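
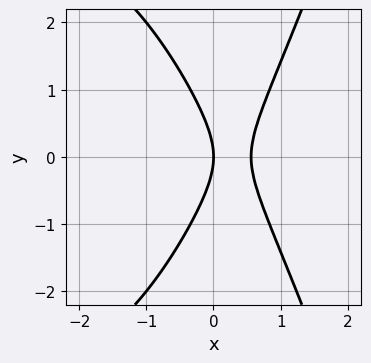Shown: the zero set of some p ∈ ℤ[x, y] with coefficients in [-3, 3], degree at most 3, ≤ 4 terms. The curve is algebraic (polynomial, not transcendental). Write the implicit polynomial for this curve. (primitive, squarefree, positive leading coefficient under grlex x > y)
First, degree: the shape is more complex than any degree-2 curve, so deg p = 3.
Next, symmetries: it's symmetric under y → −y, forcing even powers of y.
Next, from the visible intercepts: one y-axis crossing is at y = 0; one x-axis crossing is at x = 0.
Finally, matching integer coefficients to the picture gives p.

x^3 + 3*x^2 - y^2 - 2*x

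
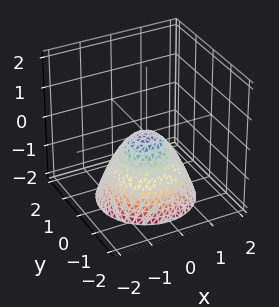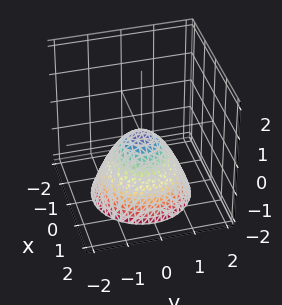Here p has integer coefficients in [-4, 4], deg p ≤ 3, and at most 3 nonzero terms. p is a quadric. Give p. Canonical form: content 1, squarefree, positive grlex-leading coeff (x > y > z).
x^2 + y^2 + z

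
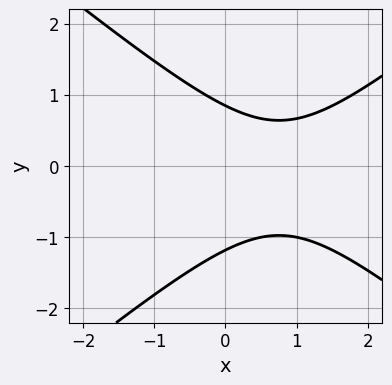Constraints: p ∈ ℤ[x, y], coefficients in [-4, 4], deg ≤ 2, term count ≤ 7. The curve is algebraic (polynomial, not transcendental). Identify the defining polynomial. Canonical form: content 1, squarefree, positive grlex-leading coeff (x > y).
Degree: no degree-1 curve has this shape, so deg p = 2.
Reading off the gridlines: no x-intercept at any integer in the box.
Together with the visible shape, these determine p as stated.

2*x^2 - 3*y^2 - 3*x - y + 3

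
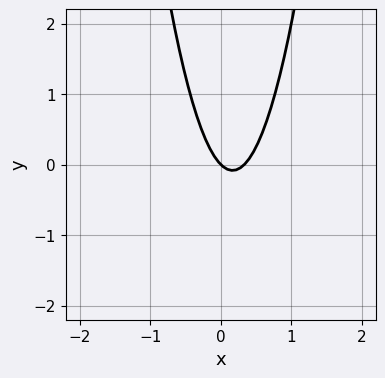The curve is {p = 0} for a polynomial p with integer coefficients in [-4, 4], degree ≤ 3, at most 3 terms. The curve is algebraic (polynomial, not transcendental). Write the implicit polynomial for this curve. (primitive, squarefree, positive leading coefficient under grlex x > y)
First, degree: no degree-1 curve has this shape, so deg p = 2.
Then, against the integer gridlines: it crosses the y-axis at the gridline y = 0; one x-axis crossing is at x = 0.
Finally, putting this together gives p.

3*x^2 - x - y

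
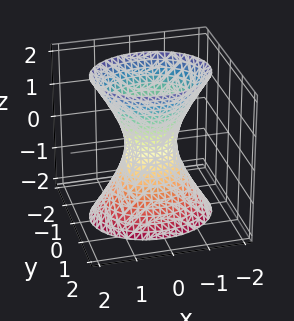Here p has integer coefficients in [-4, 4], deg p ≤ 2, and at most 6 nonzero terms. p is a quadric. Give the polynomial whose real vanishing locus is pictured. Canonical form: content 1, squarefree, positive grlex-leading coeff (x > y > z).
2*x^2 + 3*y^2 - z^2 - 1

1. The degree is 2 — one connected sheet with a waist; a quadric.
2. Symmetries: mirror symmetry z ↦ −z ⇒ only even powers of z; it's symmetric under y → −y, forcing even powers of y; mirror symmetry x ↦ −x ⇒ only even powers of x.
3. Reading off the gridlines: no z-intercept at any integer in the box.
4. Together with the visible shape, these determine p as stated.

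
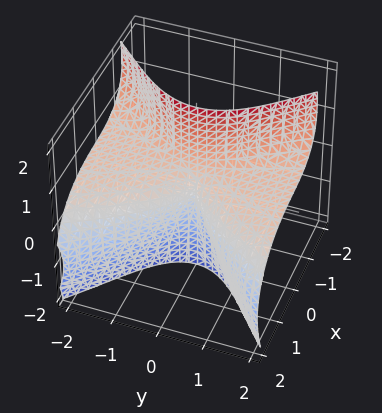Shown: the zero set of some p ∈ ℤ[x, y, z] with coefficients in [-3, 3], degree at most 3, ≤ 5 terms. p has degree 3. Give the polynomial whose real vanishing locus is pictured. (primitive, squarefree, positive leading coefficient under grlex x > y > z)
The degree is 3 — the shape is more complex than any degree-2 surface.
From the visible intercepts: it crosses the x-axis at the gridline x = 0; every point of the z-axis in the box is on the surface; it meets the y-axis at y = 0 (among the integer gridlines).
Putting this together gives p.

x^3 + 2*x*z^2 + 2*y^2*z - y^2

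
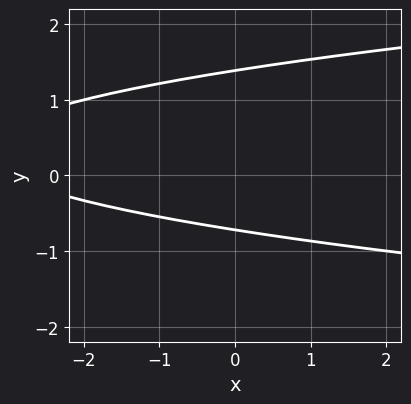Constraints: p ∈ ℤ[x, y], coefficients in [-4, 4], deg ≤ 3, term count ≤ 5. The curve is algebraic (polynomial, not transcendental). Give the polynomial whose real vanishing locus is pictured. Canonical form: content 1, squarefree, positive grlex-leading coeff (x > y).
3*y^2 - x - 2*y - 3

(a) deg p = 2. No degree-1 curve has this shape.
(b) From the axis intercepts and sections: it misses every integer gridline on the x-axis.
(c) These observations pin down the coefficients.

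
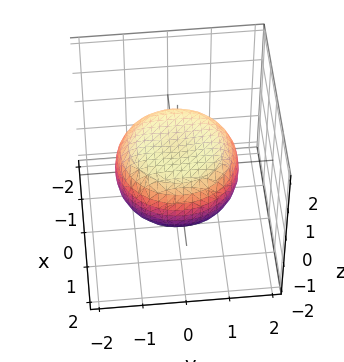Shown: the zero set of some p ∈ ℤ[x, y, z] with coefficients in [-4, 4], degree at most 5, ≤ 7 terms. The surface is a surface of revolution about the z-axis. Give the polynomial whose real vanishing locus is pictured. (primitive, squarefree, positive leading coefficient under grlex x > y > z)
First, deg p = 4.
Then, symmetries: every cross-section ⟂ z is a circle, so x, y appear only via x² + y².
Then, against the integer gridlines: a circular section at z = 0 has radius between 1 and 2.
Finally, assembling these constraints gives the stated polynomial.

x^4 + 2*x^2*y^2 + y^4 - x^2 - y^2 + 3*z^2 - 2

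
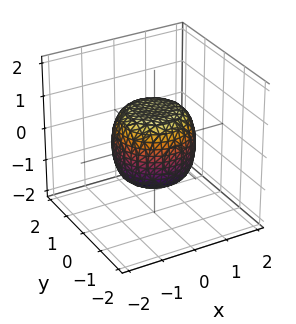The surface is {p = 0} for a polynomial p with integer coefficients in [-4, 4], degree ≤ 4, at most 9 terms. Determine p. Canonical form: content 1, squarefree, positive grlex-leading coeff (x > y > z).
The degree is 4 — a generic line meets the surface in up to 4 points.
By symmetry, every cross-section ⟂ z is a circle, so x, y appear only via x² + y².
Against the integer gridlines: the z-axis gridline crossings are at z ∈ {-1, 1}; a circular section at z = -1 has radius between 0 and 1.
Together with the visible shape, these determine p as stated.

2*x^4 + 4*x^2*y^2 + 2*y^4 - x^2 - y^2 + 2*z^2 - 2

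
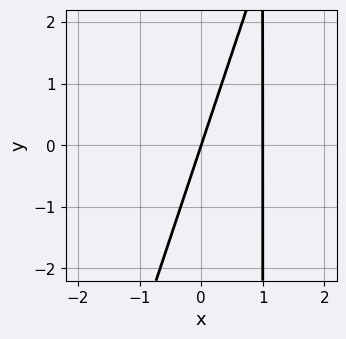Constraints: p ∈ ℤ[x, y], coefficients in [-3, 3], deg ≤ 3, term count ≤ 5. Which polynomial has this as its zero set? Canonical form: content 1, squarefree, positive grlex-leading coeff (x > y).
(a) deg p = 2.
(b) From the axis intercepts and sections: among the integer gridlines, it crosses the x-axis at x ∈ {0, 1}; it meets the y-axis at y = 0 (among the integer gridlines).
(c) Matching integer coefficients to the picture gives p.

3*x^2 - x*y - 3*x + y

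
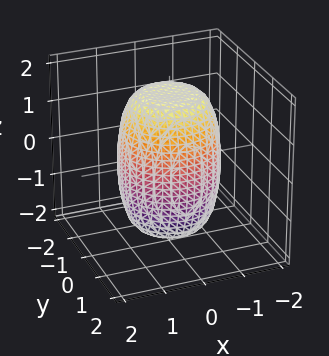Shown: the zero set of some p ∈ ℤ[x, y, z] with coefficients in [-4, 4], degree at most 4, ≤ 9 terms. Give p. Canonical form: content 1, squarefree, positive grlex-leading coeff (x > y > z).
deg p = 4.
By symmetry, the z-axis is an axis of rotation, so x and y enter only as x² + y².
From the axis intercepts and sections: a circular section at z = -1 has radius between 1 and 2.
Fitting integer coefficients to these (and the overall shape) gives p.

2*x^4 + 4*x^2*y^2 + 2*y^4 - x^2 - y^2 + z^2 - 3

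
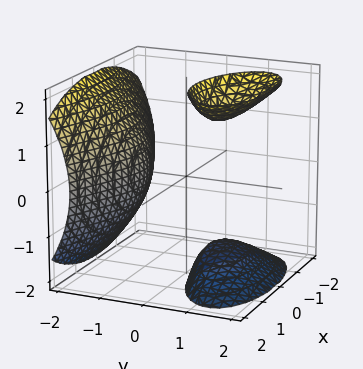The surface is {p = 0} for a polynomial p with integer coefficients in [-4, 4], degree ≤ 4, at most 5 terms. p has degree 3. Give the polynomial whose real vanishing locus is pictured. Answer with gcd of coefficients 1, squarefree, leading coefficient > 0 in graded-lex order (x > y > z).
y^3 - y*z^2 + x^2 + 1

First, I count 3 distinct pieces. Treating them together as one polynomial.
Next, degree: no degree-2 surface has this shape, so deg p = 3.
Next, against the integer gridlines: the surface avoids every integer z-axis point in the box; one y-axis crossing is at y = -1; it misses every integer gridline on the x-axis.
Finally, solving for integer coefficients yields p as stated.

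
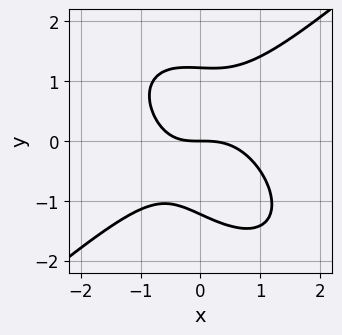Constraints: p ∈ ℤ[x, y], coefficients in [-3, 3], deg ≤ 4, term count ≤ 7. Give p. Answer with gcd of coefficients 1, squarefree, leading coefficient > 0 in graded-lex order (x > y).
deg p = 3. The shape is more complex than any degree-2 curve.
Reading off the gridlines: one x-axis crossing is at x = 0; it crosses the y-axis at the gridline y = 0.
Matching integer coefficients to the picture gives p.

2*x^3 - x*y^2 - 2*y^3 + x*y + 3*y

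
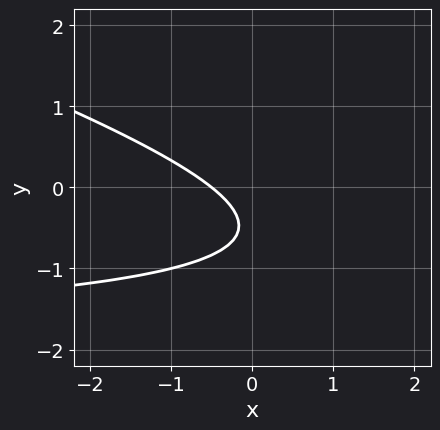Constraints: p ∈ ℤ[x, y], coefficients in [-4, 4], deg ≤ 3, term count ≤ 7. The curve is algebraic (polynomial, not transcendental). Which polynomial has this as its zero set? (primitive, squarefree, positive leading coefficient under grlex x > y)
x*y + 3*y^2 + 2*x + 3*y + 1

1. The degree is 2 — a generic line meets the curve in up to 2 points.
2. Against the integer gridlines: the curve avoids every integer y-axis point in the box.
3. Solving for integer coefficients yields p as stated.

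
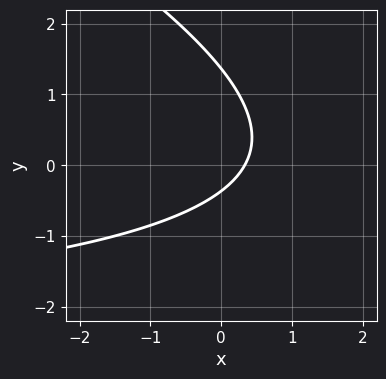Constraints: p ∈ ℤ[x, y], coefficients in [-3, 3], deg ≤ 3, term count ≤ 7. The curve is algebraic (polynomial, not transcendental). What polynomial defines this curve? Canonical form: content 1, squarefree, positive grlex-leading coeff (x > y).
The degree is 2 — no degree-1 curve has this shape.
The integer polynomial consistent with all of this is the stated p.

x*y + 2*y^2 + 3*x - 2*y - 1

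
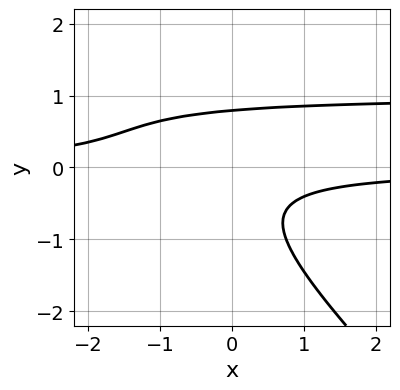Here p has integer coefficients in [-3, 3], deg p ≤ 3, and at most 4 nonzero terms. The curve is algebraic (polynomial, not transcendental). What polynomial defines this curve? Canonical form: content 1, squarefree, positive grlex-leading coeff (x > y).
2*x*y^2 + 2*y^3 - 2*x*y - 1

(a) Degree: the shape is more complex than any degree-2 curve, so deg p = 3.
(b) From the visible intercepts: no x-intercept at any integer in the box.
(c) These observations pin down the coefficients.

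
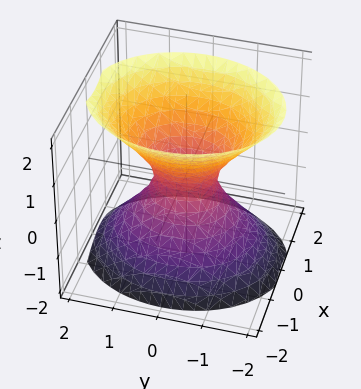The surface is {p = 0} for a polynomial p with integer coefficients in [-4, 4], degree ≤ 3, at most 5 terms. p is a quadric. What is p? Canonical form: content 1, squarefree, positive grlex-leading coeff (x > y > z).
3*x^2 + 2*y^2 - 2*z^2 - 1

The degree is 2 — one connected sheet with a waist; a quadric.
Symmetries: mirror symmetry z ↦ −z ⇒ only even powers of z; the y ↦ −y reflection is a symmetry, so y appears only in even powers; the x ↦ −x reflection is a symmetry, so x appears only in even powers.
Against the integer gridlines: no z-intercept at any integer in the box.
The integer polynomial consistent with all of this is the stated p.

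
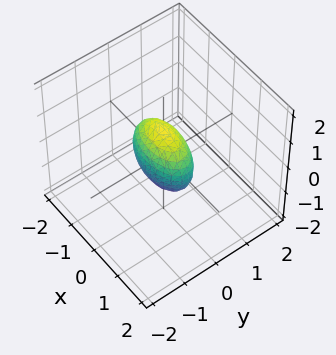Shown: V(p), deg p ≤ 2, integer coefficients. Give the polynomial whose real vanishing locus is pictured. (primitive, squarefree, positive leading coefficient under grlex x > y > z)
First, the degree is 2 — a closed, bounded, convex surface; a quadric.
Then, symmetries: mirror symmetry x ↦ −x ⇒ only even powers of x; the y ↦ −y reflection is a symmetry, so y appears only in even powers; mirror symmetry z ↦ −z ⇒ only even powers of z.
Next, from the axis intercepts and sections: among the integer gridlines, it crosses the x-axis at x ∈ {-1, 1}; the z-axis gridline crossings are at z ∈ {-1, 1}.
Finally, together with the visible shape, these determine p as stated.

x^2 + 3*y^2 + z^2 - 1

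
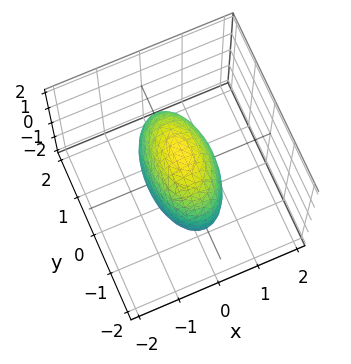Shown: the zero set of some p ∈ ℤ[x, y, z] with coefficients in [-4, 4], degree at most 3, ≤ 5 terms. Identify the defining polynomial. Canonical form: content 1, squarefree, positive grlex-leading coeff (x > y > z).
3*x^2 + y^2 + z^2 - 2

1. Degree: a closed, bounded, convex surface; a quadric, so deg p = 2.
2. Symmetries: it's symmetric under y → −y, forcing even powers of y; mirror symmetry z ↦ −z ⇒ only even powers of z; the x ↦ −x reflection is a symmetry, so x appears only in even powers.
3. These observations pin down the coefficients.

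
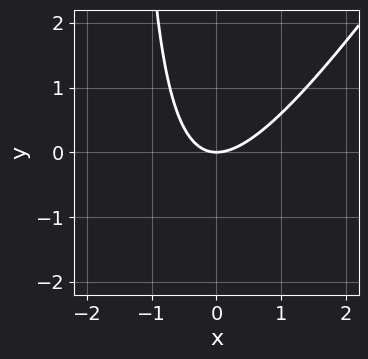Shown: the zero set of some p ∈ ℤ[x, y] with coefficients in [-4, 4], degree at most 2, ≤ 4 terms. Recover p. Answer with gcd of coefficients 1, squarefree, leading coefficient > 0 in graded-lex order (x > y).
3*x^2 - 2*x*y - 3*y

First, the degree is 2 — no degree-1 curve has this shape.
Next, against the integer gridlines: it meets the x-axis at x = 0 (among the integer gridlines); it meets the y-axis at y = 0 (among the integer gridlines).
Finally, the integer polynomial consistent with all of this is the stated p.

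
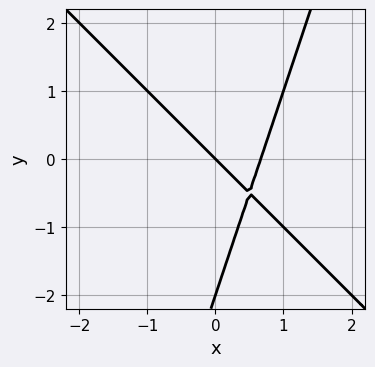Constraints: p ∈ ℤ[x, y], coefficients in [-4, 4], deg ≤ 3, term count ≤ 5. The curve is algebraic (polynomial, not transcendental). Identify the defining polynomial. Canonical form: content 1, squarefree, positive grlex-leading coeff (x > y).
3*x^2 + 2*x*y - y^2 - 2*x - 2*y

First, deg p = 2.
Then, observable constraints: one x-axis crossing is at x = 0; among the integer gridlines, it crosses the y-axis at y ∈ {-2, 0}.
Finally, assembling these constraints gives the stated polynomial.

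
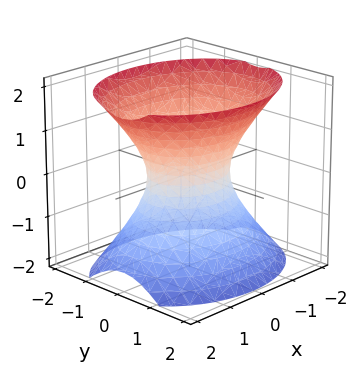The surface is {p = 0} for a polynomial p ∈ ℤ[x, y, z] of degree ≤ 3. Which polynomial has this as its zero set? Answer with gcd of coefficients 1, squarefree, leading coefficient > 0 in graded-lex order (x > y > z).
2*x^2 + 3*y^2 - 2*z^2 - 2

1. The degree is 2 — an hourglass — one-sheet hyperboloid; a quadric.
2. Symmetries: the z ↦ −z reflection is a symmetry, so z appears only in even powers; mirror symmetry y ↦ −y ⇒ only even powers of y; it's symmetric under x → −x, forcing even powers of x.
3. Observable constraints: among the integer gridlines, it crosses the x-axis at x ∈ {-1, 1}; the surface avoids every integer z-axis point in the box.
4. Assembling these constraints gives the stated polynomial.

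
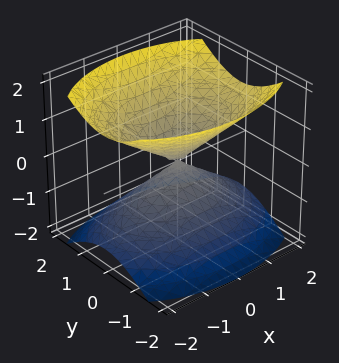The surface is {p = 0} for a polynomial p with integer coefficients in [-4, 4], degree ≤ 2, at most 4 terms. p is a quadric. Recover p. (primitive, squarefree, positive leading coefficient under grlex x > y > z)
1. The picture has 2 separate pieces. Treating them together as one polynomial.
2. Degree: a double cone through the origin; a quadric, so deg p = 2.
3. Symmetries: it's symmetric under z → −z, forcing even powers of z; mirror symmetry y ↦ −y ⇒ only even powers of y; the x ↦ −x reflection is a symmetry, so x appears only in even powers.
4. From the axis intercepts and sections: one z-axis crossing is at z = 0; one y-axis crossing is at y = 0.
5. Together with the visible shape, these determine p as stated.

x^2 + 2*y^2 - 2*z^2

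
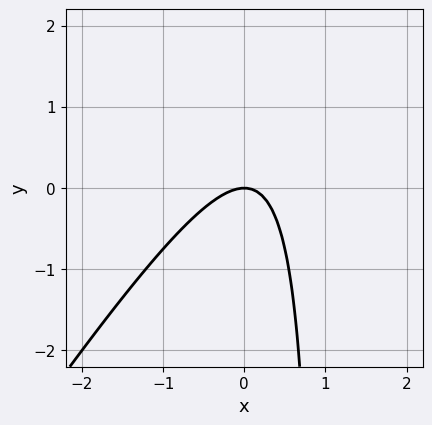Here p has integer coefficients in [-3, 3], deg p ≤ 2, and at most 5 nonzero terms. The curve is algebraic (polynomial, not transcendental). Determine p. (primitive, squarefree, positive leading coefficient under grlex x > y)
(a) deg p = 2.
(b) From the visible intercepts: it crosses the x-axis at the gridline x = 0; it meets the y-axis at y = 0 (among the integer gridlines).
(c) Matching integer coefficients to the picture gives p.

3*x^2 - 2*x*y + 2*y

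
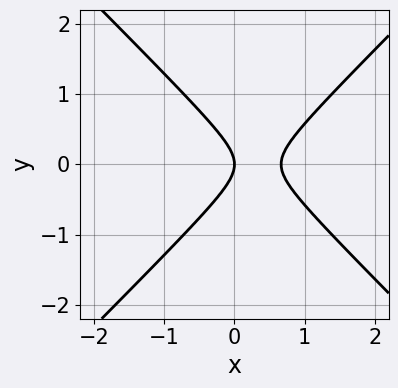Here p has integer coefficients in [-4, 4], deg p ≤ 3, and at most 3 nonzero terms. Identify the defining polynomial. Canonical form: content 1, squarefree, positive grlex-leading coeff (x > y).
1. deg p = 2. The shape is more complex than any degree-1 curve.
2. Symmetries: it's symmetric under y → −y, forcing even powers of y.
3. Against the integer gridlines: one y-axis crossing is at y = 0; it meets the x-axis at x = 0 (among the integer gridlines).
4. These observations pin down the coefficients.

3*x^2 - 3*y^2 - 2*x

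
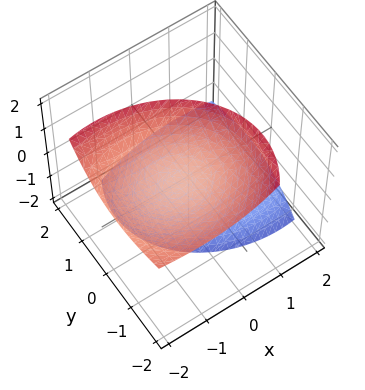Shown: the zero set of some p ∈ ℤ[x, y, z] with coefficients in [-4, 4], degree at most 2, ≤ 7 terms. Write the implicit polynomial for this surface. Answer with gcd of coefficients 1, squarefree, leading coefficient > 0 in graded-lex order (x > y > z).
(a) There are 2 components. Treating them together as one polynomial.
(b) The degree is 2 — the shape is more complex than any degree-1 surface.
(c) Against the integer gridlines: the z-axis gridline crossings are at z ∈ {-1, 1}; no y-intercept at any integer in the box.
(d) Fitting integer coefficients to these (and the overall shape) gives p.

2*x^2 + 3*x*z + 3*y^2 + 3*y*z - 2*z^2 + 2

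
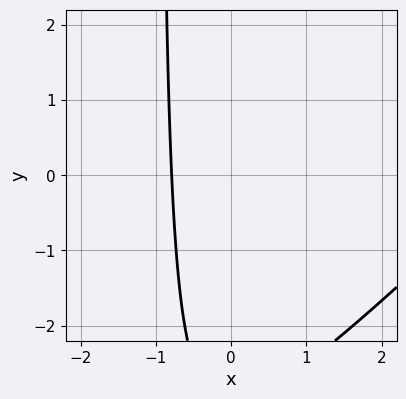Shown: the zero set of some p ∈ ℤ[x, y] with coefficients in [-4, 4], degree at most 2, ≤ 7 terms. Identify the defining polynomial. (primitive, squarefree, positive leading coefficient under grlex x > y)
The degree is 2 — no degree-1 curve has this shape.
Checking where it meets the axes: no y-intercept at any integer in the box.
Fitting integer coefficients to these (and the overall shape) gives p.

x^2 - x*y - 3*x - y - 3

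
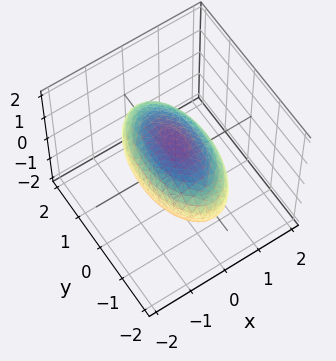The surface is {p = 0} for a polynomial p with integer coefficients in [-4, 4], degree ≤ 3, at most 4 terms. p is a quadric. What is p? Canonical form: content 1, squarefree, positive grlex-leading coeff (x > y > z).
3*x^2 + y^2 + 3*z^2 - 3

First, deg p = 2.
Then, symmetries: mirror symmetry z ↦ −z ⇒ only even powers of z; it's symmetric under x → −x, forcing even powers of x; mirror symmetry y ↦ −y ⇒ only even powers of y.
Next, reading off the gridlines: the z-axis gridline crossings are at z ∈ {-1, 1}; the x-axis gridline crossings are at x ∈ {-1, 1}.
Finally, fitting integer coefficients to these (and the overall shape) gives p.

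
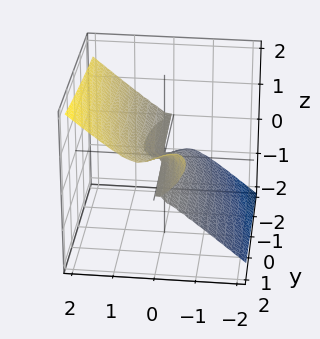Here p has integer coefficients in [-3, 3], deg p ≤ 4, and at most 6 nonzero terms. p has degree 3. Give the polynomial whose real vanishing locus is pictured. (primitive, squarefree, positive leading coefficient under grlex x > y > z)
2*x^3 - x*z^2 + y*z^2 - 2*z^3

(a) Degree: a generic line meets the surface in up to 3 points, so deg p = 3.
(b) From the visible intercepts: every point of the y-axis in the box is on the surface; one z-axis crossing is at z = 0; one x-axis crossing is at x = 0.
(c) These observations pin down the coefficients.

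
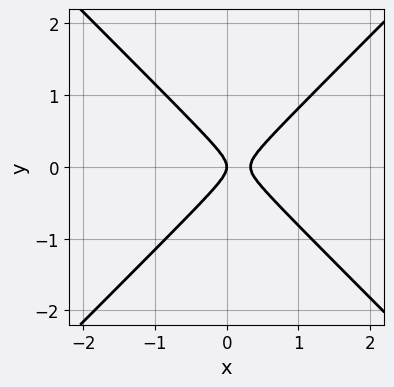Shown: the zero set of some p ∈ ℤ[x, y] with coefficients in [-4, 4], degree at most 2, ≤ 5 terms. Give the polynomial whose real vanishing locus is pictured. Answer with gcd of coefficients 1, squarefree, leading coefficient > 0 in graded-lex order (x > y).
3*x^2 - 3*y^2 - x

First, degree: no degree-1 curve has this shape, so deg p = 2.
Next, symmetries: mirror symmetry y ↦ −y ⇒ only even powers of y.
Next, from the visible intercepts: one x-axis crossing is at x = 0; it crosses the y-axis at the gridline y = 0.
Finally, matching integer coefficients to the picture gives p.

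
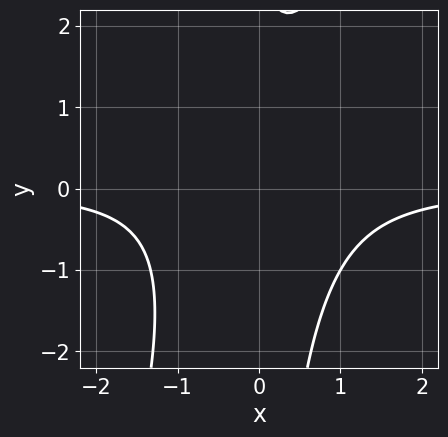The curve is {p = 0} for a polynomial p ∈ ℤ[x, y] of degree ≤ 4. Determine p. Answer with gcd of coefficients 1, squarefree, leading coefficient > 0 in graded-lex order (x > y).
3*x^2*y - x*y^2 - y + 3

First, degree: no degree-2 curve has this shape, so deg p = 3.
Then, from the axis intercepts and sections: no y-intercept at any integer in the box; the curve avoids every integer x-axis point in the box.
Finally, the integer polynomial consistent with all of this is the stated p.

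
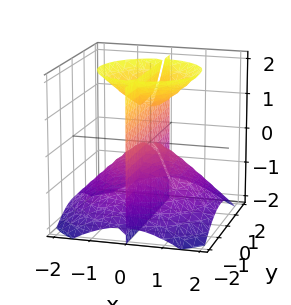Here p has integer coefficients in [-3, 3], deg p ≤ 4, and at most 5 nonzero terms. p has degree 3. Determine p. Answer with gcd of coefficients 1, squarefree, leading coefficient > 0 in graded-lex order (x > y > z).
x^3 + x*y^2 - x*z^2 + x*z

(a) I count 3 distinct pieces.
(b) Degree: no degree-2 surface has this shape, so deg p = 3.
(c) Against the integer gridlines: every point of the y-axis in the box is on the surface; every point of the z-axis in the box is on the surface; it meets the x-axis at x = 0 (among the integer gridlines).
(d) These observations pin down the coefficients.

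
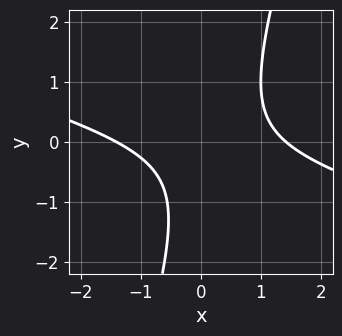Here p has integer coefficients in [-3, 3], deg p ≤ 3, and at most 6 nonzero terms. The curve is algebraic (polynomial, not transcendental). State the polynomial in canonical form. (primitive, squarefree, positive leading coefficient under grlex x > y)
x^2 + 3*x*y - y^2 - y - 2

First, deg p = 2. No degree-1 curve has this shape.
Next, from the visible intercepts: the curve avoids every integer y-axis point in the box.
Finally, matching integer coefficients to the picture gives p.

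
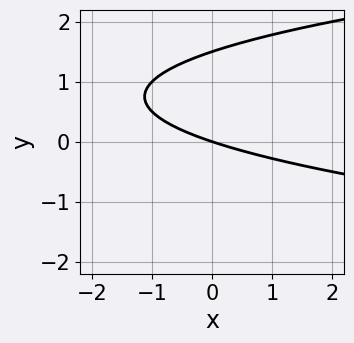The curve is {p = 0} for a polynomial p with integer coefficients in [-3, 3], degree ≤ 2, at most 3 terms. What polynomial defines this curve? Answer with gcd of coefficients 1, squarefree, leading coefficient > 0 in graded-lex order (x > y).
1. deg p = 2. A generic line meets the curve in up to 2 points.
2. From the visible intercepts: it meets the y-axis at y = 0 (among the integer gridlines); it crosses the x-axis at the gridline x = 0.
3. Assembling these constraints gives the stated polynomial.

2*y^2 - x - 3*y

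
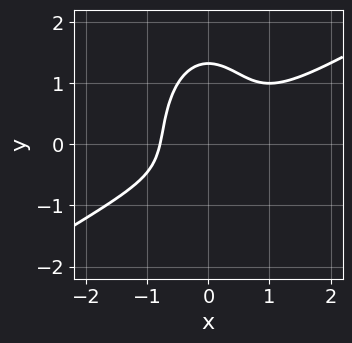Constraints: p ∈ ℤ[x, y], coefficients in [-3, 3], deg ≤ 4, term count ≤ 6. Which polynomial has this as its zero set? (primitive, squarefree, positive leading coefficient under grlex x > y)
(a) The degree is 3 — no degree-2 curve has this shape.
(b) The integer polynomial consistent with all of this is the stated p.

2*x^3 - 3*x^2*y - y^3 + y + 1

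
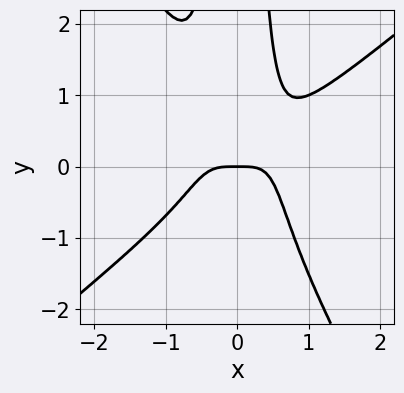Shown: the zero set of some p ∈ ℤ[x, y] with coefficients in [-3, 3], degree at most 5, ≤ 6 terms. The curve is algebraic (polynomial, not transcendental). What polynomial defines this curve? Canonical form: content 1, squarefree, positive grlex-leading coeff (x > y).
1. deg p = 4. A generic line meets the curve in up to 4 points.
2. Observable constraints: it meets the y-axis at y = 0 (among the integer gridlines); it meets the x-axis at x = 0 (among the integer gridlines).
3. Together with the visible shape, these determine p as stated.

3*x^4 - 2*x^3*y - 2*x^2*y^2 + y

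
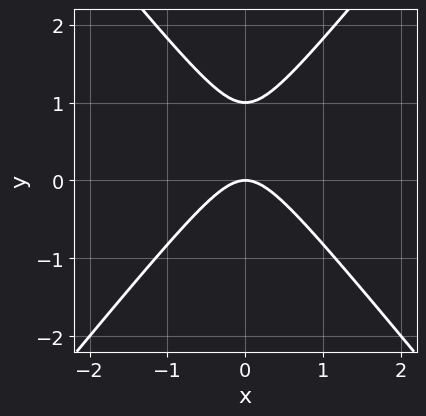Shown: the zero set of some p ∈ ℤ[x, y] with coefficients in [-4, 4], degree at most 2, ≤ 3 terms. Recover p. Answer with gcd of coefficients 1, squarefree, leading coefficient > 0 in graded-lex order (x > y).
First, degree: a generic line meets the curve in up to 2 points, so deg p = 2.
Then, symmetries: it's symmetric under x → −x, forcing even powers of x.
Next, against the integer gridlines: one x-axis crossing is at x = 0; among the integer gridlines, it crosses the y-axis at y ∈ {0, 1}.
Finally, these observations pin down the coefficients.

3*x^2 - 2*y^2 + 2*y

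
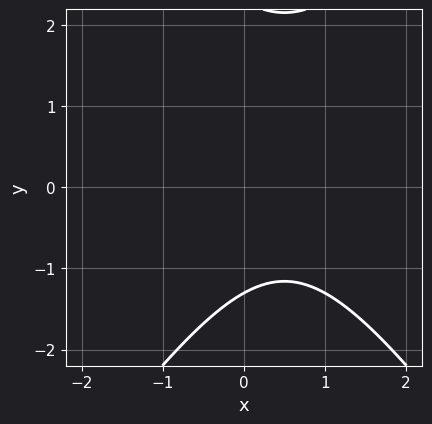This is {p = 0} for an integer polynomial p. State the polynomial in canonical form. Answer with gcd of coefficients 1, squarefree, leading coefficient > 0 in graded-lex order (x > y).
2*x^2 - y^2 - 2*x + y + 3

(a) Degree: no degree-1 curve has this shape, so deg p = 2.
(b) Against the integer gridlines: no x-intercept at any integer in the box.
(c) Matching integer coefficients to the picture gives p.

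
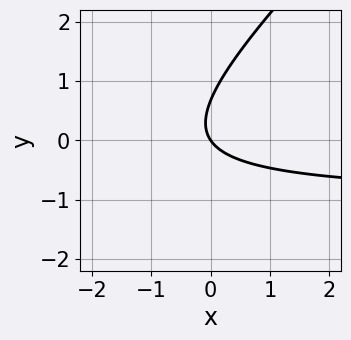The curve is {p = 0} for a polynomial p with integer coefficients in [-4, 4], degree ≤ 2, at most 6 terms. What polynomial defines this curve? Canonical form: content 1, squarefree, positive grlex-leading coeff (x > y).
3*x*y - 3*y^2 + 3*x + 2*y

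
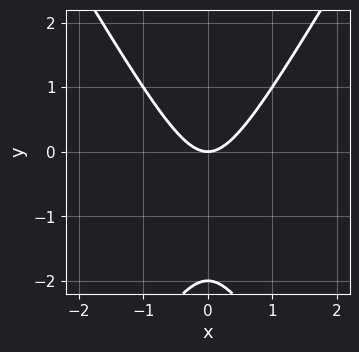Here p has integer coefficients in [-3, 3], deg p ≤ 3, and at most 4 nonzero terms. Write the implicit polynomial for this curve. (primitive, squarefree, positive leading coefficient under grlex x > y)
3*x^2 - y^2 - 2*y

1. The degree is 2 — no degree-1 curve has this shape.
2. Symmetries: the x ↦ −x reflection is a symmetry, so x appears only in even powers.
3. Against the integer gridlines: one x-axis crossing is at x = 0; the y-axis gridline crossings are at y ∈ {-2, 0}.
4. Fitting integer coefficients to these (and the overall shape) gives p.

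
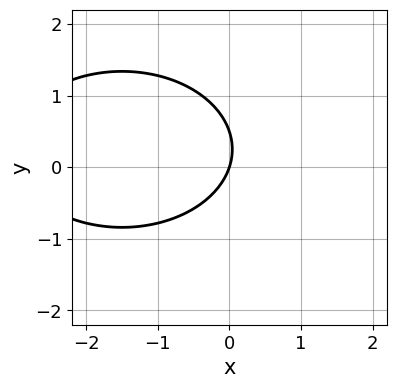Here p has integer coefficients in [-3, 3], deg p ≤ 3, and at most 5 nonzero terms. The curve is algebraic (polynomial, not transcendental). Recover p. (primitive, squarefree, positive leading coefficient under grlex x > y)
x^2 + 2*y^2 + 3*x - y

First, the degree is 2 — a generic line meets the curve in up to 2 points.
Then, observable constraints: one x-axis crossing is at x = 0; one y-axis crossing is at y = 0.
Finally, putting this together gives p.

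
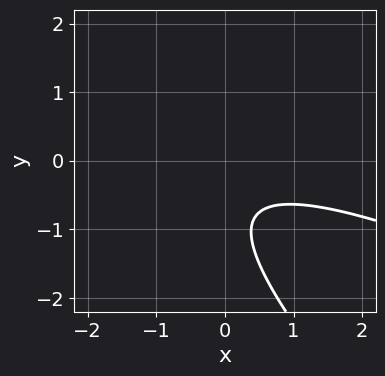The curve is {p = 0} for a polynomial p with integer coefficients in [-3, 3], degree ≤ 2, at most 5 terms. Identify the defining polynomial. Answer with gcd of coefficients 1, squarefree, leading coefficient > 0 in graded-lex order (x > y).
First, degree: a generic line meets the curve in up to 2 points, so deg p = 2.
Then, from the axis intercepts and sections: it misses every integer gridline on the x-axis; no y-intercept at any integer in the box.
Finally, together with the visible shape, these determine p as stated.

x^2 + 3*x*y + 2*y^2 + 3*y + 2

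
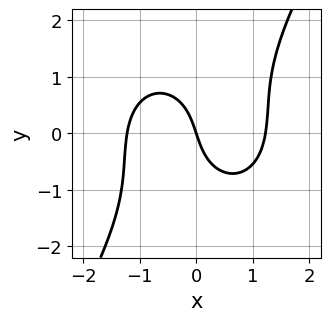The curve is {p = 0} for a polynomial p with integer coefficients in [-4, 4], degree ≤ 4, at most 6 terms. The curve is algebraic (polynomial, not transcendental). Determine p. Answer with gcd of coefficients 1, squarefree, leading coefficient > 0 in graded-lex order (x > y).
First, the degree is 3 — no degree-2 curve has this shape.
Next, reading off the gridlines: it meets the y-axis at y = 0 (among the integer gridlines); it crosses the x-axis at the gridline x = 0.
Finally, matching integer coefficients to the picture gives p.

2*x^3 + x*y^2 - y^3 - 3*x - y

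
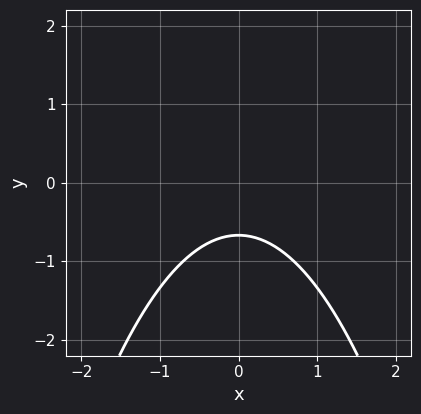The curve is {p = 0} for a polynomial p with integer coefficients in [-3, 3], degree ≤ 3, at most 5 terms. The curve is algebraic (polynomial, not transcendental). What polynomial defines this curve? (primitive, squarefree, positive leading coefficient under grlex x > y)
First, degree: no degree-1 curve has this shape, so deg p = 2.
Then, symmetries: the x ↦ −x reflection is a symmetry, so x appears only in even powers.
Then, from the axis intercepts and sections: the curve avoids every integer x-axis point in the box.
Finally, the integer polynomial consistent with all of this is the stated p.

2*x^2 + 3*y + 2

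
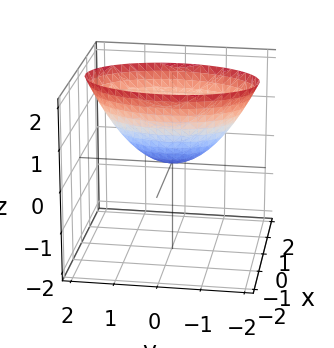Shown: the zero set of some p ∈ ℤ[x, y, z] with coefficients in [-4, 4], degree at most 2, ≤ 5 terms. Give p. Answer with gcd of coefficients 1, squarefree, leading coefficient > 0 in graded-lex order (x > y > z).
3*x^2 + y^2 - 2*z

deg p = 2. A paraboloid; a quadric.
Symmetries: the x ↦ −x reflection is a symmetry, so x appears only in even powers; mirror symmetry y ↦ −y ⇒ only even powers of y.
Reading off the gridlines: one z-axis crossing is at z = 0; one y-axis crossing is at y = 0.
Solving for integer coefficients yields p as stated.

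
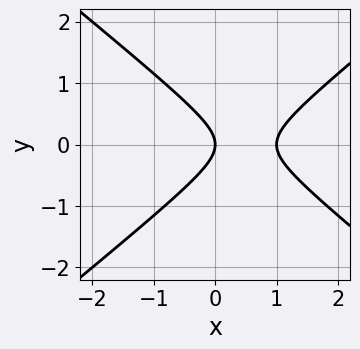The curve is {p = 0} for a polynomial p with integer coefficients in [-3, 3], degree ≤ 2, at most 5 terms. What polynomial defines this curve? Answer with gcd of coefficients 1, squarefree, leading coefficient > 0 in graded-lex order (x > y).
1. deg p = 2. The shape is more complex than any degree-1 curve.
2. Symmetries: it's symmetric under y → −y, forcing even powers of y.
3. Against the integer gridlines: it meets the y-axis at y = 0 (among the integer gridlines); the x-axis gridline crossings are at x ∈ {0, 1}.
4. Assembling these constraints gives the stated polynomial.

2*x^2 - 3*y^2 - 2*x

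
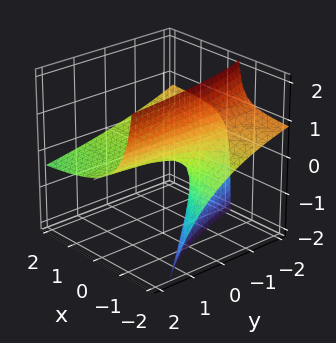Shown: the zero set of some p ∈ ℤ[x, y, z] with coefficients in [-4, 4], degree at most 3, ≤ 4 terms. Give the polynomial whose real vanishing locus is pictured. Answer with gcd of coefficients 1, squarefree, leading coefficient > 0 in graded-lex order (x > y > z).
The degree is 2 — the shape is more complex than any degree-1 surface.
Checking where it meets the axes: the visible x-axis segment lies entirely on the surface; it crosses the z-axis at the gridline z = 0.
Solving for integer coefficients yields p as stated. Check: (0, -2, 0) on the y-axis lies on the surface, and p(0, -2, 0) = 0. ✓

x*y + 3*x*z + y*z + 3*z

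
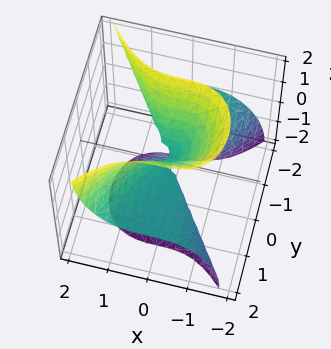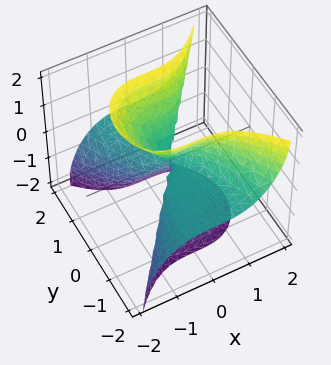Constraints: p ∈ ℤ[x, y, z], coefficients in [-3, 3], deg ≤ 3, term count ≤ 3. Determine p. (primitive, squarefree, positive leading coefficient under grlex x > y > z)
First, deg p = 3.
Then, from the visible intercepts: one x-axis crossing is at x = 0; the visible y-axis segment lies entirely on the surface; one z-axis crossing is at z = 0.
Finally, together with the visible shape, these determine p as stated.

3*x^3 - 3*y^2*z + z^3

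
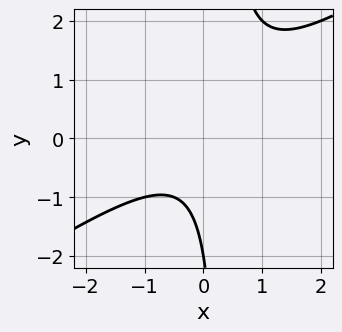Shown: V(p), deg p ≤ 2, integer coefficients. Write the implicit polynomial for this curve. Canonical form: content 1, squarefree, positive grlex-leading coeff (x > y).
2*x^2 - 3*x*y + y + 2

First, deg p = 2.
Then, reading off the gridlines: it meets the y-axis at y = -2 (among the integer gridlines); it misses every integer gridline on the x-axis.
Finally, putting this together gives p.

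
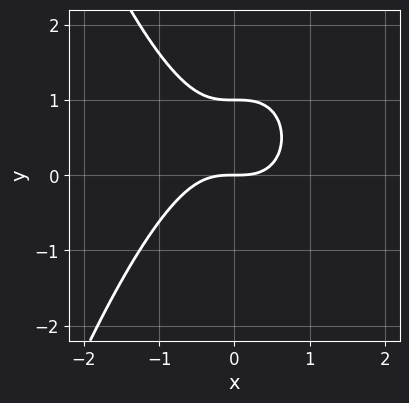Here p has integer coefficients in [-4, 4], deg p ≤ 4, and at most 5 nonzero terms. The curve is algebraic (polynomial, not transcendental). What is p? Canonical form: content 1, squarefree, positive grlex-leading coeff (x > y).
1. The degree is 3 — no degree-2 curve has this shape.
2. Against the integer gridlines: the y-axis gridline crossings are at y ∈ {0, 1}; it meets the x-axis at x = 0 (among the integer gridlines).
3. The integer polynomial consistent with all of this is the stated p.

x^3 + y^2 - y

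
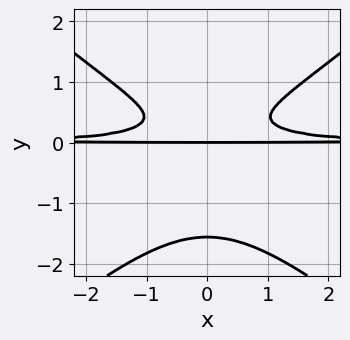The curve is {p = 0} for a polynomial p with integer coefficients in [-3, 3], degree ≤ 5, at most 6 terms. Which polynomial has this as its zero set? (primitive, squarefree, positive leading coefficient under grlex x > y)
1. deg p = 4. The shape is more complex than any degree-3 curve.
2. Symmetries: mirror symmetry x ↦ −x ⇒ only even powers of x.
3. Checking where it meets the axes: every point of the x-axis in the box is on the curve; it crosses the y-axis at the gridline y = 0.
4. Fitting integer coefficients to these (and the overall shape) gives p.

2*x^2*y^2 - 3*y^4 - 3*y^3 + 2*y^2 - y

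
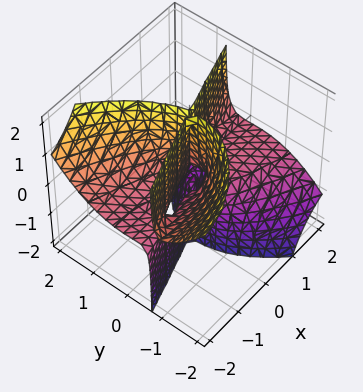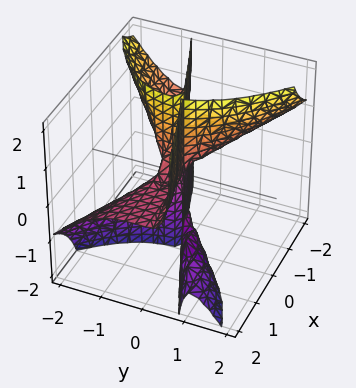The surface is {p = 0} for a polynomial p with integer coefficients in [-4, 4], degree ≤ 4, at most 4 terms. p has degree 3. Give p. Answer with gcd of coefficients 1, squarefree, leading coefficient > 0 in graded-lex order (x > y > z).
x^2*z - 3*x*y*z - 2*y^3 - y^2

(a) The picture has 3 separate pieces. They look like related sheets of one shape, so recover p as a whole.
(b) Degree: the shape is more complex than any degree-2 surface, so deg p = 3.
(c) Reading off the gridlines: the visible x-axis segment lies entirely on the surface; every point of the z-axis in the box is on the surface.
(d) The integer polynomial consistent with all of this is the stated p.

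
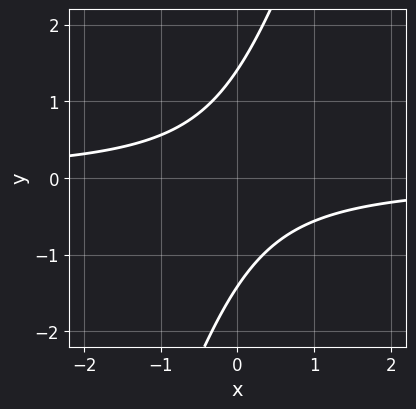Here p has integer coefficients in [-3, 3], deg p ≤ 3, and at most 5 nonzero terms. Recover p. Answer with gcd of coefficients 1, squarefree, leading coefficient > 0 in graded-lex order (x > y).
3*x*y - y^2 + 2

The degree is 2 — a generic line meets the curve in up to 2 points.
Checking where it meets the axes: it misses every integer gridline on the x-axis.
Assembling these constraints gives the stated polynomial.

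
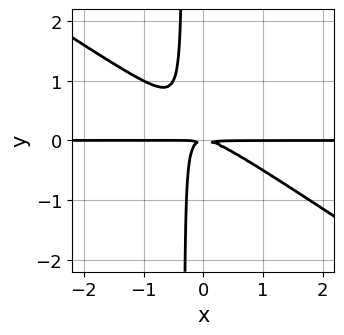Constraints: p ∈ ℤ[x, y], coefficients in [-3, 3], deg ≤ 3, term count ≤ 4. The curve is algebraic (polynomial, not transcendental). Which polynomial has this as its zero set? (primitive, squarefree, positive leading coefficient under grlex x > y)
2*x^2*y + 3*x*y^2 + y^2

(a) deg p = 3.
(b) Reading off the gridlines: every point of the x-axis in the box is on the curve.
(c) Together with the visible shape, these determine p as stated.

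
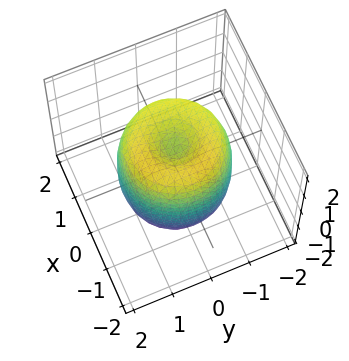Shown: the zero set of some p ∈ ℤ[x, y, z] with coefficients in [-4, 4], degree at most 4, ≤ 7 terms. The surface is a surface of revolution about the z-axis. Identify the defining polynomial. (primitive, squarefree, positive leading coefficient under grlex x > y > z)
2*x^4 + 4*x^2*y^2 + 2*y^4 - 3*x^2 - 3*y^2 + z^2 - 1

(a) The degree is 4 — no degree-3 surface has this shape.
(b) Symmetries: rotational symmetry about the z-axis ⇒ p depends on x, y only through x² + y².
(c) Checking where it meets the axes: a circular section at z = 1 has radius between 1 and 2; among the integer gridlines, it crosses the z-axis at z ∈ {-1, 1}.
(d) Solving for integer coefficients yields p as stated.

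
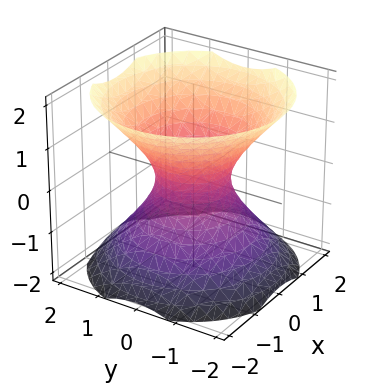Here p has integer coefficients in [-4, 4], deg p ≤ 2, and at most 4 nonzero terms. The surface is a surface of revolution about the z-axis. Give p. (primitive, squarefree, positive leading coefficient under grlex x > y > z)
Degree: no degree-1 surface has this shape, so deg p = 2.
Symmetries: rotational symmetry about the z-axis ⇒ p depends on x, y only through x² + y².
From the visible intercepts: a circular section at z = 0 has radius between 0 and 1; no z-intercept at any integer in the box.
Matching integer coefficients to the picture gives p.

3*x^2 + 3*y^2 - 3*z^2 - 2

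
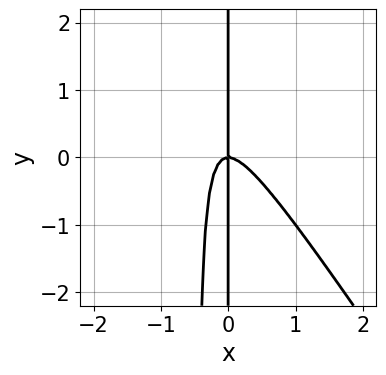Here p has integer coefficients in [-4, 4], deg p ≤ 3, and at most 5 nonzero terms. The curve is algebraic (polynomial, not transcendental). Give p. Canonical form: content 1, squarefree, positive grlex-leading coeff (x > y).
deg p = 3. No degree-2 curve has this shape.
From the visible intercepts: it meets the x-axis at x = 0 (among the integer gridlines); every point of the y-axis in the box is on the curve.
Putting this together gives p.

3*x^3 + 2*x^2*y + x*y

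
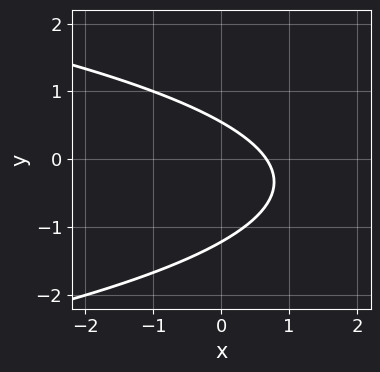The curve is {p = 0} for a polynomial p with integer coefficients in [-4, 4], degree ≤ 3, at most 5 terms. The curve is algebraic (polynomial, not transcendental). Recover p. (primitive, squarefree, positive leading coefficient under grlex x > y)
3*y^2 + 3*x + 2*y - 2

(a) The degree is 2 — no degree-1 curve has this shape.
(b) Solving for integer coefficients yields p as stated.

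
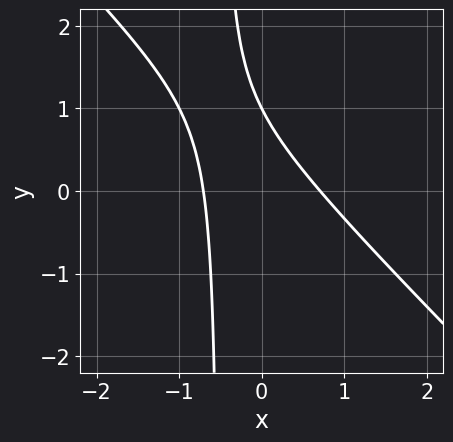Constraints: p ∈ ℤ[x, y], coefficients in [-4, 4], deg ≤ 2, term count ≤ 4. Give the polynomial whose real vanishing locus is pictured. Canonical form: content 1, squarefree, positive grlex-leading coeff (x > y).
First, deg p = 2. A generic line meets the curve in up to 2 points.
Next, from the visible intercepts: it meets the y-axis at y = 1 (among the integer gridlines).
Finally, putting this together gives p.

2*x^2 + 2*x*y + y - 1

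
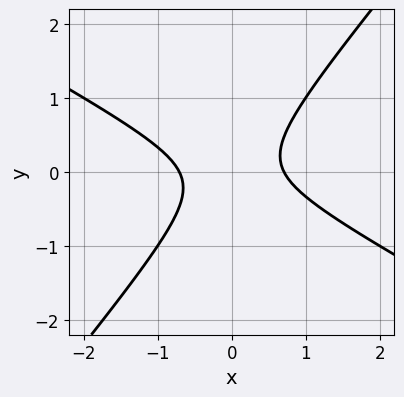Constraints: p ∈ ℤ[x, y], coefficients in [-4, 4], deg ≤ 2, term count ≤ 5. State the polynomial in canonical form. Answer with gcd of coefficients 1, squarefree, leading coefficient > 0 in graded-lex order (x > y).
First, degree: a generic line meets the curve in up to 2 points, so deg p = 2.
Next, from the axis intercepts and sections: no y-intercept at any integer in the box.
Finally, together with the visible shape, these determine p as stated.

2*x^2 + 2*x*y - 3*y^2 - 1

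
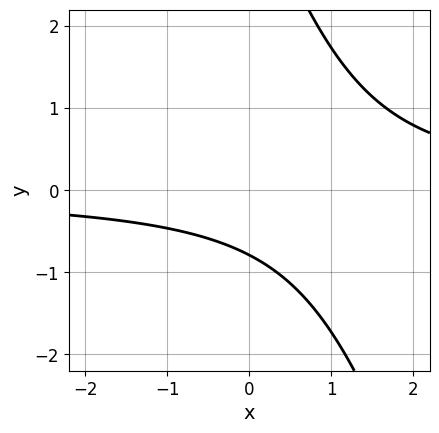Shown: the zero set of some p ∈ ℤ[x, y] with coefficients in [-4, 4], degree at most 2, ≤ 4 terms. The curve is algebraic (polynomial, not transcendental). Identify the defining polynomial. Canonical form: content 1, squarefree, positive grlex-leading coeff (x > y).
3*x*y + y^2 - 3*y - 3

(a) Degree: the shape is more complex than any degree-1 curve, so deg p = 2.
(b) From the axis intercepts and sections: the curve avoids every integer x-axis point in the box.
(c) Fitting integer coefficients to these (and the overall shape) gives p.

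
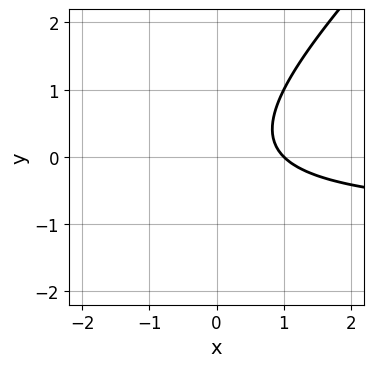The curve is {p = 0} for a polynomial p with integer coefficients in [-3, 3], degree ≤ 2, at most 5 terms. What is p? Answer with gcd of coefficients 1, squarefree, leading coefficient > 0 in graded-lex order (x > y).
First, degree: a generic line meets the curve in up to 2 points, so deg p = 2.
Next, checking where it meets the axes: one x-axis crossing is at x = 1; the curve avoids every integer y-axis point in the box.
Finally, assembling these constraints gives the stated polynomial.

x*y - y^2 + x - 1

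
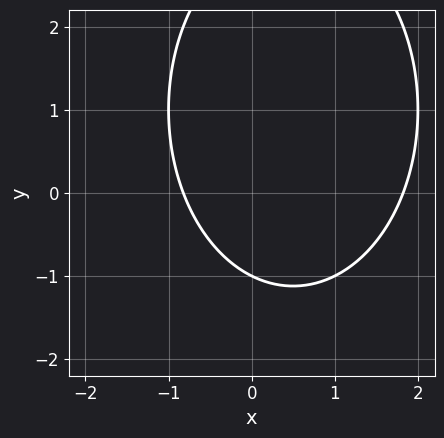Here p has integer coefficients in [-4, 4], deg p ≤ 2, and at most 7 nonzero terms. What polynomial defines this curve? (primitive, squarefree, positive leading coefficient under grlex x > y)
1. The degree is 2 — a generic line meets the curve in up to 2 points.
2. Against the integer gridlines: it meets the y-axis at y = -1 (among the integer gridlines).
3. These observations pin down the coefficients.

2*x^2 + y^2 - 2*x - 2*y - 3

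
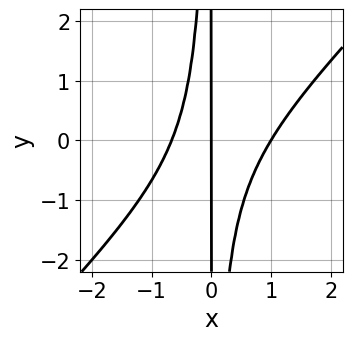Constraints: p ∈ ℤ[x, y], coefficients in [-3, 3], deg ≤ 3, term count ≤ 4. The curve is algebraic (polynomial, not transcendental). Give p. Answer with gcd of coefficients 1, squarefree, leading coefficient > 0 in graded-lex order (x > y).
Degree: a generic line meets the curve in up to 3 points, so deg p = 3.
Checking where it meets the axes: the x-axis gridline crossings are at x ∈ {0, 1}; every point of the y-axis in the box is on the curve.
Solving for integer coefficients yields p as stated.

3*x^3 - 3*x^2*y - x^2 - 2*x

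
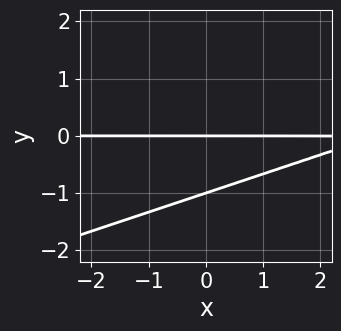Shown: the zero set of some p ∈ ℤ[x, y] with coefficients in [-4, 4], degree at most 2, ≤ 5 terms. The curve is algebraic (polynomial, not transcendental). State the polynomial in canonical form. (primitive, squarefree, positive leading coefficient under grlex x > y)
x*y - 3*y^2 - 3*y

The degree is 2 — a generic line meets the curve in up to 2 points.
Against the integer gridlines: the visible x-axis segment lies entirely on the curve; the y-axis gridline crossings are at y ∈ {-1, 0}.
Assembling these constraints gives the stated polynomial.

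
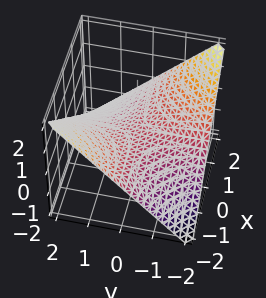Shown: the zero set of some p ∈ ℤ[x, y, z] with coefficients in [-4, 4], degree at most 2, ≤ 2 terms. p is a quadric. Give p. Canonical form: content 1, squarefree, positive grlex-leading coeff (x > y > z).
1. Degree: a saddle surface; a quadric, so deg p = 2.
2. Checking where it meets the axes: the visible x-axis segment lies entirely on the surface; every point of the y-axis in the box is on the surface; it crosses the z-axis at the gridline z = 0.
3. Together with the visible shape, these determine p as stated.

x*y + 2*z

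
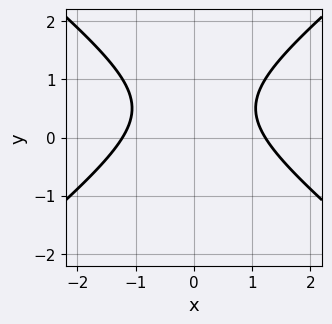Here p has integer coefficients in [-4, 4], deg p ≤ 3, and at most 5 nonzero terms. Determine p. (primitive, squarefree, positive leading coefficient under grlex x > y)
deg p = 2.
Symmetries: the x ↦ −x reflection is a symmetry, so x appears only in even powers.
Reading off the gridlines: no y-intercept at any integer in the box.
Assembling these constraints gives the stated polynomial.

2*x^2 - 3*y^2 + 3*y - 3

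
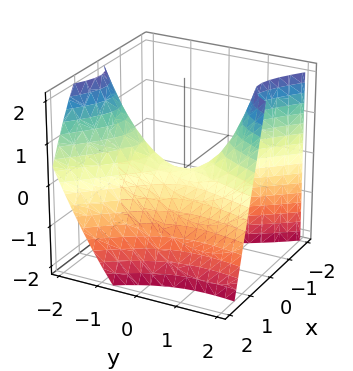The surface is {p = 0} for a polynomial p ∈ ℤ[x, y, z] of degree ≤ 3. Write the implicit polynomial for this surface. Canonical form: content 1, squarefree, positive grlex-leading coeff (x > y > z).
(a) deg p = 2.
(b) From the visible intercepts: it meets the y-axis at y = 0 (among the integer gridlines); it crosses the x-axis at the gridline x = 0.
(c) Putting this together gives p.

3*x^2 + 2*x*y + x*z - y^2 + 2*z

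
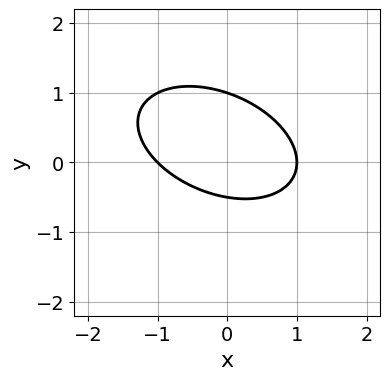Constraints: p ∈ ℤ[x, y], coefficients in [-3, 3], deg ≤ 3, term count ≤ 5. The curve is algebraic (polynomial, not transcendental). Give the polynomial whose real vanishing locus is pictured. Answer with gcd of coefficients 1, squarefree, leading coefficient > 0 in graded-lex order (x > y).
x^2 + x*y + 2*y^2 - y - 1

First, deg p = 2.
Then, from the axis intercepts and sections: it meets the y-axis at y = 1 (among the integer gridlines); among the integer gridlines, it crosses the x-axis at x ∈ {-1, 1}.
Finally, solving for integer coefficients yields p as stated.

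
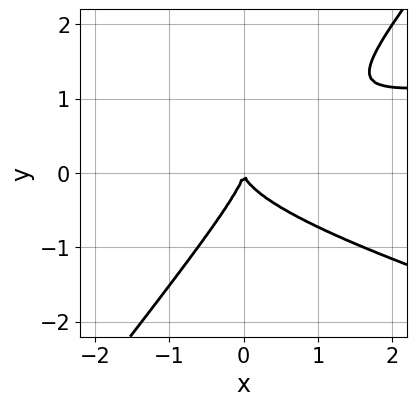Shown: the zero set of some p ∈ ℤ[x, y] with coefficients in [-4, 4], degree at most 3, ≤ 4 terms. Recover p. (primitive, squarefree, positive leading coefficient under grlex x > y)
1. Degree: the shape is more complex than any degree-2 curve, so deg p = 3.
2. From the visible intercepts: one y-axis crossing is at y = 0; it crosses the x-axis at the gridline x = 0.
3. Putting this together gives p.

x^2*y + 3*x*y^2 - 3*y^3 - 2*x^2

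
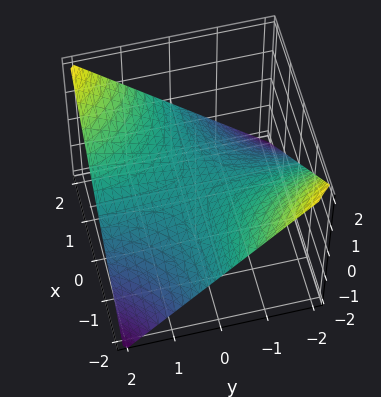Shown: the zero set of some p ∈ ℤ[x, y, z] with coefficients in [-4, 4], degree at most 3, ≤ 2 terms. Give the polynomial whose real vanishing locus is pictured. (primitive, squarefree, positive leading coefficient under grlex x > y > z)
x*y - 2*z

1. deg p = 2.
2. Checking where it meets the axes: every point of the y-axis in the box is on the surface; the visible x-axis segment lies entirely on the surface; it crosses the z-axis at the gridline z = 0.
3. Matching integer coefficients to the picture gives p.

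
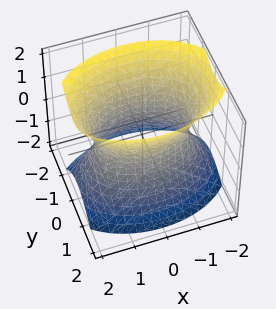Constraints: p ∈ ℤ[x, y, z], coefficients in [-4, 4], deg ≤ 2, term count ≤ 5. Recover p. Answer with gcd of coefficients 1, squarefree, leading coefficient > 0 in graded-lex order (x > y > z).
x^2 + 2*y^2 - z^2 - 2

First, deg p = 2. One connected sheet with a waist; a quadric.
Then, symmetries: mirror symmetry y ↦ −y ⇒ only even powers of y; the z ↦ −z reflection is a symmetry, so z appears only in even powers; it's symmetric under x → −x, forcing even powers of x.
Next, from the axis intercepts and sections: no z-intercept at any integer in the box; among the integer gridlines, it crosses the y-axis at y ∈ {-1, 1}.
Finally, together with the visible shape, these determine p as stated.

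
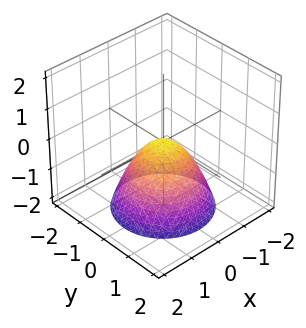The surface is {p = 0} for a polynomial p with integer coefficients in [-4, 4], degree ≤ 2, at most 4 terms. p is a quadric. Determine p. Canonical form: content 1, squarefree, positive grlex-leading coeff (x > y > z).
Degree: a single bowl opening along one axis; a quadric, so deg p = 2.
Symmetries: every cross-section ⟂ z is a circle, so x, y appear only via x² + y².
Against the integer gridlines: a circular section at z = -2 has radius between 1 and 2; one x-axis crossing is at x = 0.
Assembling these constraints gives the stated polynomial.

x^2 + y^2 + z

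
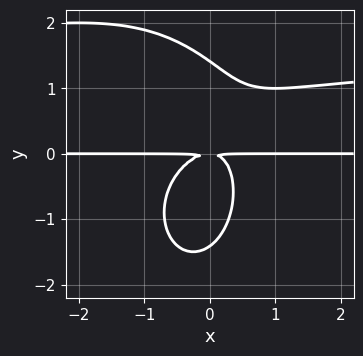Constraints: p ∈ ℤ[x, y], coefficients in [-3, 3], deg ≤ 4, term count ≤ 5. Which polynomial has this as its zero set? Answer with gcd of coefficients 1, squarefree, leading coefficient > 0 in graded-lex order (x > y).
1. deg p = 4. The shape is more complex than any degree-3 curve.
2. From the visible intercepts: the visible x-axis segment lies entirely on the curve.
3. Fitting integer coefficients to these (and the overall shape) gives p.

2*x^2*y^2 + y^4 - 3*x^2*y + 2*x*y^2 - 2*y^2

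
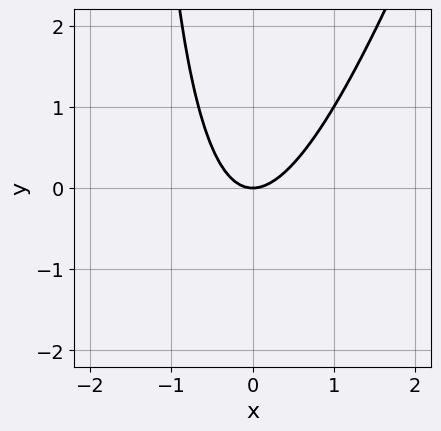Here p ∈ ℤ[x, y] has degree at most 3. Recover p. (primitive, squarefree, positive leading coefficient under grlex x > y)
3*x^2 - x*y - 2*y

The degree is 2 — the shape is more complex than any degree-1 curve.
Observable constraints: it crosses the y-axis at the gridline y = 0; it meets the x-axis at x = 0 (among the integer gridlines).
Solving for integer coefficients yields p as stated.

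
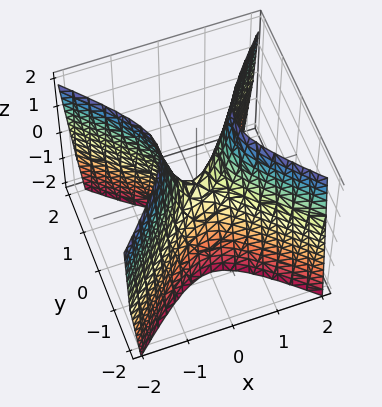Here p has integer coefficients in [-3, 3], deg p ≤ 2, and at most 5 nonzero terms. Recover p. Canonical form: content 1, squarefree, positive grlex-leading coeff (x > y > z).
The degree is 2 — a hyperbolic paraboloid; a quadric.
Symmetries: the y ↦ −y reflection is a symmetry, so y appears only in even powers; mirror symmetry x ↦ −x ⇒ only even powers of x.
Checking where it meets the axes: it crosses the z-axis at the gridline z = 0; one y-axis crossing is at y = 0.
Together with the visible shape, these determine p as stated.

3*x^2 - 3*y^2 - z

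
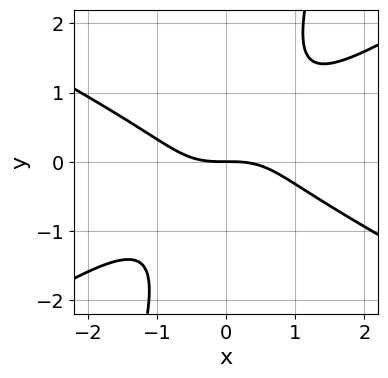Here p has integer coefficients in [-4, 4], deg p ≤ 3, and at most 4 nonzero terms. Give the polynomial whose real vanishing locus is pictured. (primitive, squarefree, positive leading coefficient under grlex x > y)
x^3 - 3*x*y^2 + y^3 + 2*y

1. The degree is 3 — a generic line meets the curve in up to 3 points.
2. From the axis intercepts and sections: it crosses the x-axis at the gridline x = 0; it crosses the y-axis at the gridline y = 0.
3. The integer polynomial consistent with all of this is the stated p.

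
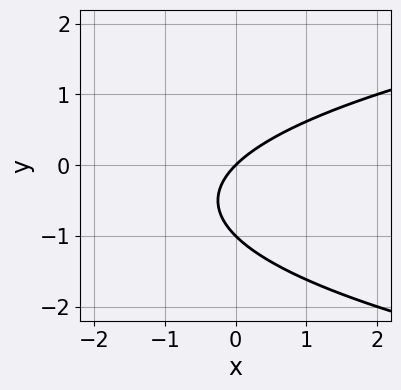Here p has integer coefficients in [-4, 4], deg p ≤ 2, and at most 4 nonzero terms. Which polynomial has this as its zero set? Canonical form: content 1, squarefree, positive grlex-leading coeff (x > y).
y^2 - x + y

(a) The degree is 2 — no degree-1 curve has this shape.
(b) From the visible intercepts: it crosses the x-axis at the gridline x = 0; among the integer gridlines, it crosses the y-axis at y ∈ {-1, 0}.
(c) These observations pin down the coefficients.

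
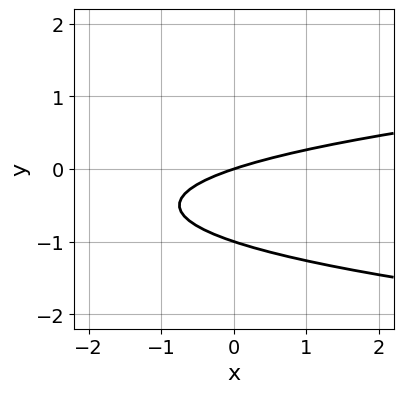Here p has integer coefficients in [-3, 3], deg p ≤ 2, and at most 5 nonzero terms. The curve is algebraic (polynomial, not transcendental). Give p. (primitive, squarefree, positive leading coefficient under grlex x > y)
3*y^2 - x + 3*y

First, the degree is 2 — no degree-1 curve has this shape.
Next, observable constraints: it meets the x-axis at x = 0 (among the integer gridlines); the y-axis gridline crossings are at y ∈ {-1, 0}.
Finally, together with the visible shape, these determine p as stated.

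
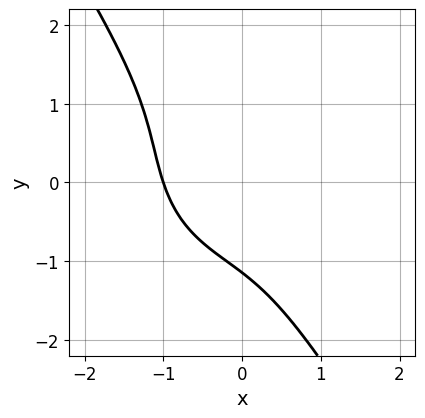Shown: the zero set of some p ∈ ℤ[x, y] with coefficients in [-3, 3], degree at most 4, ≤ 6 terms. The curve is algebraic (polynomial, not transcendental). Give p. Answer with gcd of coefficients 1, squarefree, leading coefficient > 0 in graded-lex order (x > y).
3*x^3 + 2*x*y^2 + 2*y^3 - 3*x*y + 3

deg p = 3. A generic line meets the curve in up to 3 points.
Observable constraints: it meets the x-axis at x = -1 (among the integer gridlines).
Matching integer coefficients to the picture gives p.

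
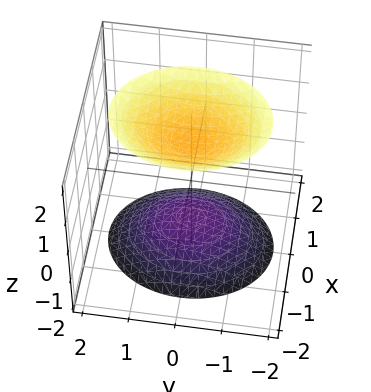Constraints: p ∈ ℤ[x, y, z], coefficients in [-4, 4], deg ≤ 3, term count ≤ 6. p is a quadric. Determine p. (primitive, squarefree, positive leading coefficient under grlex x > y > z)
3*x^2 + 2*y^2 - 2*z^2 + 3

1. There are 2 components.
2. The degree is 2 — two sheets facing apart; a quadric.
3. Symmetries: mirror symmetry x ↦ −x ⇒ only even powers of x; it's symmetric under y → −y, forcing even powers of y; it's symmetric under z → −z, forcing even powers of z.
4. Against the integer gridlines: the surface avoids every integer x-axis point in the box; the surface avoids every integer y-axis point in the box.
5. Solving for integer coefficients yields p as stated.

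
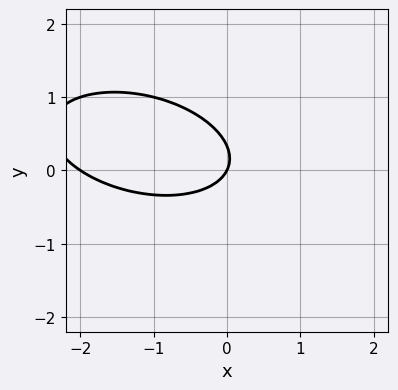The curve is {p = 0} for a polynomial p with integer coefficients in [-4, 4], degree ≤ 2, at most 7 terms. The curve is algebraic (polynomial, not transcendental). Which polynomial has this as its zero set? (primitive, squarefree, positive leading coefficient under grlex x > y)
First, degree: the shape is more complex than any degree-1 curve, so deg p = 2.
Then, reading off the gridlines: it meets the y-axis at y = 0 (among the integer gridlines); among the integer gridlines, it crosses the x-axis at x ∈ {-2, 0}.
Finally, the integer polynomial consistent with all of this is the stated p.

x^2 + x*y + 3*y^2 + 2*x - y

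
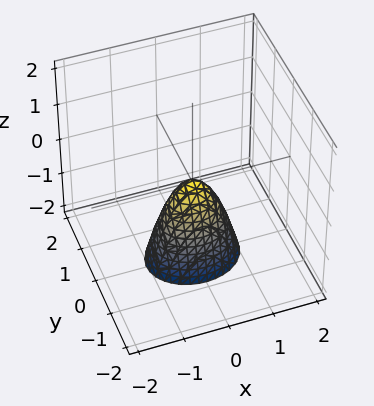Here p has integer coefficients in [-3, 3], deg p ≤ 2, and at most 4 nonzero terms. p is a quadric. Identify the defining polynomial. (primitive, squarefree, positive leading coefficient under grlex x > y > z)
2*x^2 + 3*y^2 + z

First, the degree is 2 — a single bowl opening along one axis; a quadric.
Then, symmetries: the y ↦ −y reflection is a symmetry, so y appears only in even powers; the x ↦ −x reflection is a symmetry, so x appears only in even powers.
Then, against the integer gridlines: it crosses the x-axis at the gridline x = 0; it meets the y-axis at y = 0 (among the integer gridlines); it meets the z-axis at z = 0 (among the integer gridlines).
Finally, together with the visible shape, these determine p as stated.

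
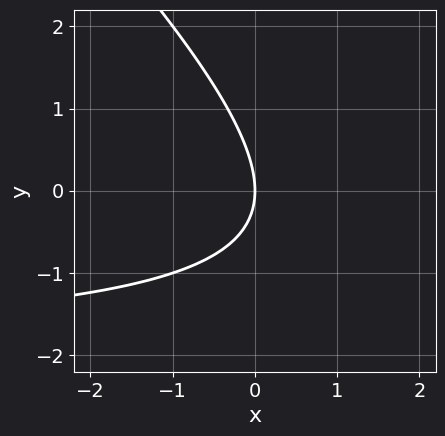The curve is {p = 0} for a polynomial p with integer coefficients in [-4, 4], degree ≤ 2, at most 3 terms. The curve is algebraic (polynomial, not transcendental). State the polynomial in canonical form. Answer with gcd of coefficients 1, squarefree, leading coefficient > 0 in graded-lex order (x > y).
x*y + y^2 + 2*x

1. Degree: the shape is more complex than any degree-1 curve, so deg p = 2.
2. Against the integer gridlines: it crosses the y-axis at the gridline y = 0; it crosses the x-axis at the gridline x = 0.
3. Solving for integer coefficients yields p as stated.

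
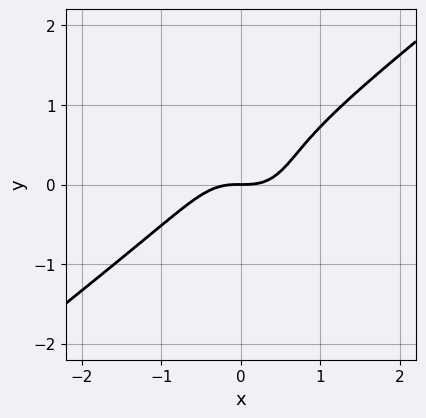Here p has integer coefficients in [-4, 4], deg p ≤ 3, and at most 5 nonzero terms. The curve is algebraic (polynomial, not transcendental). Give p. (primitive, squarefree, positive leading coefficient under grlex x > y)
The degree is 3 — the shape is more complex than any degree-2 curve.
Checking where it meets the axes: it meets the x-axis at x = 0 (among the integer gridlines); it crosses the y-axis at the gridline y = 0.
These observations pin down the coefficients.

3*x^3 - 2*x^2*y - 3*y^3 + 2*y^2 - 2*y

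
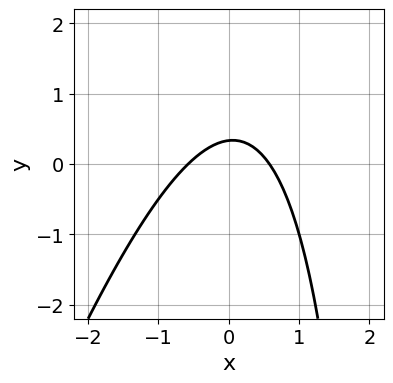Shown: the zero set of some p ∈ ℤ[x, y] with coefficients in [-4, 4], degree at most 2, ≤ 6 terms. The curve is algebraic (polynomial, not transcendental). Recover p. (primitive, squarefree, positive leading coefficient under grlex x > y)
First, the degree is 2 — no degree-1 curve has this shape.
Finally, the integer polynomial consistent with all of this is the stated p.

3*x^2 - x*y + 3*y - 1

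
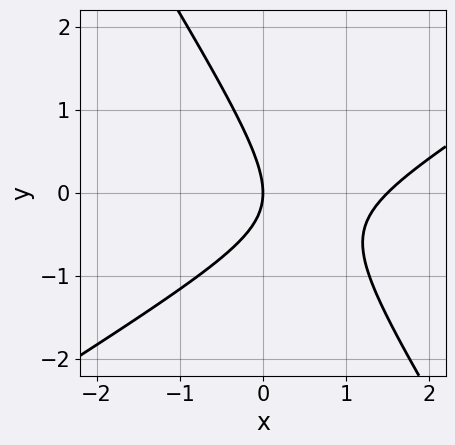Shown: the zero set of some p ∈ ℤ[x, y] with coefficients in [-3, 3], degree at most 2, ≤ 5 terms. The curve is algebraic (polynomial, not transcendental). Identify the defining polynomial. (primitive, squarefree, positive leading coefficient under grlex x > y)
2*x^2 - 2*x*y - 2*y^2 - 3*x

Degree: a generic line meets the curve in up to 2 points, so deg p = 2.
From the axis intercepts and sections: one x-axis crossing is at x = 0; it meets the y-axis at y = 0 (among the integer gridlines).
The integer polynomial consistent with all of this is the stated p.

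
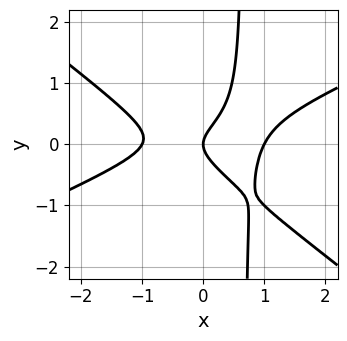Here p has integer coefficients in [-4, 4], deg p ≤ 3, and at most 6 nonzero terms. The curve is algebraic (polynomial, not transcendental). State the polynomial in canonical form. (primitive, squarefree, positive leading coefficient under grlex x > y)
x^3 - x^2*y - 3*x*y^2 + 2*y^2 - x

(a) deg p = 3. The shape is more complex than any degree-2 curve.
(b) Observable constraints: one y-axis crossing is at y = 0; among the integer gridlines, it crosses the x-axis at x ∈ {-1, 0, 1}.
(c) The integer polynomial consistent with all of this is the stated p.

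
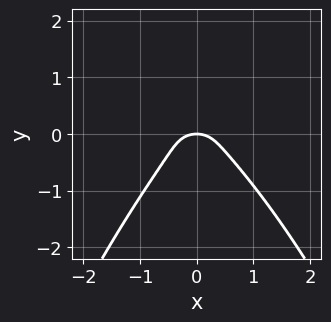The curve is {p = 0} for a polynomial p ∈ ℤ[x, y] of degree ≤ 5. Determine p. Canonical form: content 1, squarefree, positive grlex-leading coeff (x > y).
3*x^4 - x*y^2 + 3*y^3 + x^2 + y

(a) Degree: no degree-3 curve has this shape, so deg p = 4.
(b) Against the integer gridlines: it crosses the y-axis at the gridline y = 0; it meets the x-axis at x = 0 (among the integer gridlines).
(c) Assembling these constraints gives the stated polynomial.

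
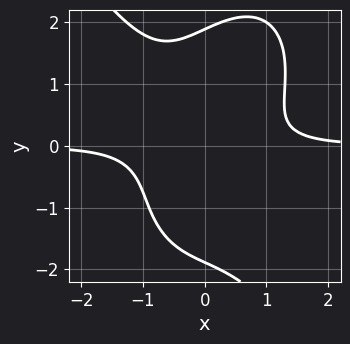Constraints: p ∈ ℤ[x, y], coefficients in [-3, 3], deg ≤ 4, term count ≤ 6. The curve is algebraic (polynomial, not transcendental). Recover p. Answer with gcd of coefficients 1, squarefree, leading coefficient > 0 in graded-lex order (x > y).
3*x^3*y + y^4 - 2*x*y^2 - 3*y^2 - 2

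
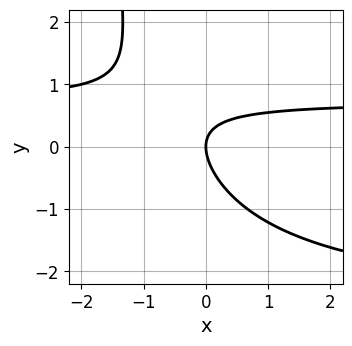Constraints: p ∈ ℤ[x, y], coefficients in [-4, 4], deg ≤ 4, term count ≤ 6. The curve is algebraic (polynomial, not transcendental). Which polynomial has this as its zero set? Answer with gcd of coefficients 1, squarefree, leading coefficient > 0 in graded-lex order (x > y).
Degree: the shape is more complex than any degree-2 curve, so deg p = 3.
Reading off the gridlines: it crosses the x-axis at the gridline x = 0; it crosses the y-axis at the gridline y = 0.
Putting this together gives p.

x*y^2 + 2*x*y + 2*y^2 - 2*x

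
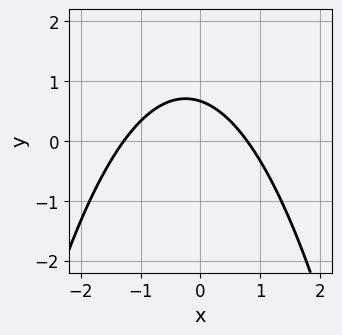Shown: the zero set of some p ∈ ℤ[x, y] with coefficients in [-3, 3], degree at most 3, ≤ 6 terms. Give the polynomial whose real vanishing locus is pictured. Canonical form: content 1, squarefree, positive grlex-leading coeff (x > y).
2*x^2 + x + 3*y - 2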